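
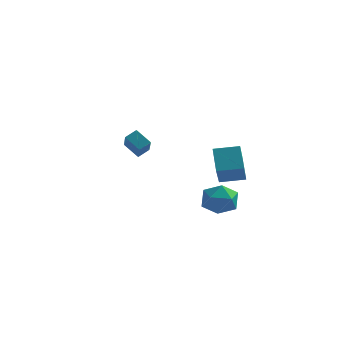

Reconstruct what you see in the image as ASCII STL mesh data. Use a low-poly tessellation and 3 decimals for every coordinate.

solid 
facet normal -0.918 -0.373 -0.138
outer loop
vertex 1.762 0.544 1.921
vertex 1.357 2.069 0.491
vertex 2.345 -0.441 0.705
endloop
endfacet
facet normal 0.190 -0.716 0.671
outer loop
vertex 3.703 0.111 0.909
vertex 1.762 0.544 1.921
vertex 2.345 -0.441 0.705
endloop
endfacet
facet normal -0.918 -0.373 -0.138
outer loop
vertex 2.345 -0.441 0.705
vertex 1.357 2.069 0.491
vertex 1.94 1.084 -0.725
endloop
endfacet
facet normal 0.349 -0.590 -0.728
outer loop
vertex 1.94 1.084 -0.725
vertex 3.703 0.111 0.909
vertex 2.345 -0.441 0.705
endloop
endfacet
facet normal -0.349 0.590 0.728
outer loop
vertex 1.762 0.544 1.921
vertex 2.715 2.621 0.695
vertex 1.357 2.069 0.491
endloop
endfacet
facet normal 0.190 -0.716 0.671
outer loop
vertex 3.12 1.096 2.125
vertex 1.762 0.544 1.921
vertex 3.703 0.111 0.909
endloop
endfacet
facet normal -0.349 0.590 0.728
outer loop
vertex 3.12 1.096 2.125
vertex 2.715 2.621 0.695
vertex 1.762 0.544 1.921
endloop
endfacet
facet normal -0.190 0.716 -0.671
outer loop
vertex 1.357 2.069 0.491
vertex 2.715 2.621 0.695
vertex 1.94 1.084 -0.725
endloop
endfacet
facet normal 0.349 -0.590 -0.728
outer loop
vertex 3.298 1.636 -0.521
vertex 3.703 0.111 0.909
vertex 1.94 1.084 -0.725
endloop
endfacet
facet normal -0.190 0.716 -0.671
outer loop
vertex 1.94 1.084 -0.725
vertex 2.715 2.621 0.695
vertex 3.298 1.636 -0.521
endloop
endfacet
facet normal 0.918 0.373 0.138
outer loop
vertex 3.298 1.636 -0.521
vertex 3.12 1.096 2.125
vertex 3.703 0.111 0.909
endloop
endfacet
facet normal 0.918 0.373 0.138
outer loop
vertex 2.715 2.621 0.695
vertex 3.12 1.096 2.125
vertex 3.298 1.636 -0.521
endloop
endfacet
facet normal -0.378 0.919 -0.117
outer loop
vertex 3.521 -1.599 -0.923
vertex 2.491 -2.008 -0.811
vertex 3.054 -1.662 0.086
endloop
endfacet
facet normal 0.269 0.946 0.183
outer loop
vertex 3.521 -1.599 -0.923
vertex 3.054 -1.662 0.086
vertex 4.125 -1.94 -0.05
endloop
endfacet
facet normal 0.731 0.631 -0.260
outer loop
vertex 3.521 -1.599 -0.923
vertex 4.125 -1.94 -0.05
vertex 4.223 -2.458 -1.032
endloop
endfacet
facet normal 0.371 0.409 -0.834
outer loop
vertex 3.521 -1.599 -0.923
vertex 4.223 -2.458 -1.032
vertex 3.213 -2.501 -1.502
endloop
endfacet
facet normal -0.314 0.586 -0.747
outer loop
vertex 3.521 -1.599 -0.923
vertex 3.213 -2.501 -1.502
vertex 2.491 -2.008 -0.811
endloop
endfacet
facet normal 0.247 0.566 0.787
outer loop
vertex 4.125 -1.94 -0.05
vertex 3.054 -1.662 0.086
vertex 3.467 -2.559 0.602
endloop
endfacet
facet normal -0.799 0.522 0.300
outer loop
vertex 3.054 -1.662 0.086
vertex 2.491 -2.008 -0.811
vertex 2.457 -2.602 0.132
endloop
endfacet
facet normal -0.697 -0.015 -0.717
outer loop
vertex 2.491 -2.008 -0.811
vertex 3.213 -2.501 -1.502
vertex 2.555 -3.12 -0.85
endloop
endfacet
facet normal 0.413 -0.304 -0.859
outer loop
vertex 3.213 -2.501 -1.502
vertex 4.223 -2.458 -1.032
vertex 3.626 -3.398 -0.986
endloop
endfacet
facet normal 0.996 0.055 0.070
outer loop
vertex 4.223 -2.458 -1.032
vertex 4.125 -1.94 -0.05
vertex 4.189 -3.052 -0.089
endloop
endfacet
facet normal -0.371 -0.409 0.834
outer loop
vertex 3.159 -3.461 0.023
vertex 3.467 -2.559 0.602
vertex 2.457 -2.602 0.132
endloop
endfacet
facet normal -0.731 -0.631 0.260
outer loop
vertex 3.159 -3.461 0.023
vertex 2.457 -2.602 0.132
vertex 2.555 -3.12 -0.85
endloop
endfacet
facet normal -0.269 -0.946 -0.183
outer loop
vertex 3.159 -3.461 0.023
vertex 2.555 -3.12 -0.85
vertex 3.626 -3.398 -0.986
endloop
endfacet
facet normal 0.378 -0.919 0.117
outer loop
vertex 3.159 -3.461 0.023
vertex 3.626 -3.398 -0.986
vertex 4.189 -3.052 -0.089
endloop
endfacet
facet normal 0.314 -0.586 0.747
outer loop
vertex 3.159 -3.461 0.023
vertex 4.189 -3.052 -0.089
vertex 3.467 -2.559 0.602
endloop
endfacet
facet normal -0.413 0.304 0.859
outer loop
vertex 2.457 -2.602 0.132
vertex 3.467 -2.559 0.602
vertex 3.054 -1.662 0.086
endloop
endfacet
facet normal -0.996 -0.055 -0.070
outer loop
vertex 2.555 -3.12 -0.85
vertex 2.457 -2.602 0.132
vertex 2.491 -2.008 -0.811
endloop
endfacet
facet normal -0.247 -0.566 -0.787
outer loop
vertex 3.626 -3.398 -0.986
vertex 2.555 -3.12 -0.85
vertex 3.213 -2.501 -1.502
endloop
endfacet
facet normal 0.799 -0.522 -0.300
outer loop
vertex 4.189 -3.052 -0.089
vertex 3.626 -3.398 -0.986
vertex 4.223 -2.458 -1.032
endloop
endfacet
facet normal 0.697 0.015 0.717
outer loop
vertex 3.467 -2.559 0.602
vertex 4.189 -3.052 -0.089
vertex 4.125 -1.94 -0.05
endloop
endfacet
facet normal -0.539 -0.667 -0.515
outer loop
vertex -3.222 2.2 0.613
vertex -4.154 2.358 1.384
vertex -3.938 3.682 -0.557
endloop
endfacet
facet normal 0.765 -0.129 -0.631
outer loop
vertex -3.486 4.242 -0.124
vertex -3.222 2.2 0.613
vertex -3.938 3.682 -0.557
endloop
endfacet
facet normal -0.538 -0.667 -0.515
outer loop
vertex -3.938 3.682 -0.557
vertex -4.154 2.358 1.384
vertex -4.871 3.84 0.214
endloop
endfacet
facet normal -0.354 0.734 -0.579
outer loop
vertex -4.871 3.84 0.214
vertex -3.486 4.242 -0.124
vertex -3.938 3.682 -0.557
endloop
endfacet
facet normal 0.355 -0.734 0.579
outer loop
vertex -3.222 2.2 0.613
vertex -3.702 2.918 1.817
vertex -4.154 2.358 1.384
endloop
endfacet
facet normal 0.764 -0.129 -0.632
outer loop
vertex -2.769 2.76 1.046
vertex -3.222 2.2 0.613
vertex -3.486 4.242 -0.124
endloop
endfacet
facet normal 0.354 -0.734 0.579
outer loop
vertex -2.769 2.76 1.046
vertex -3.702 2.918 1.817
vertex -3.222 2.2 0.613
endloop
endfacet
facet normal -0.765 0.129 0.632
outer loop
vertex -4.154 2.358 1.384
vertex -3.702 2.918 1.817
vertex -4.871 3.84 0.214
endloop
endfacet
facet normal -0.354 0.734 -0.579
outer loop
vertex -4.418 4.4 0.647
vertex -3.486 4.242 -0.124
vertex -4.871 3.84 0.214
endloop
endfacet
facet normal -0.764 0.130 0.632
outer loop
vertex -4.871 3.84 0.214
vertex -3.702 2.918 1.817
vertex -4.418 4.4 0.647
endloop
endfacet
facet normal 0.539 0.667 0.515
outer loop
vertex -4.418 4.4 0.647
vertex -2.769 2.76 1.046
vertex -3.486 4.242 -0.124
endloop
endfacet
facet normal 0.539 0.667 0.515
outer loop
vertex -3.702 2.918 1.817
vertex -2.769 2.76 1.046
vertex -4.418 4.4 0.647
endloop
endfacet

endsolid


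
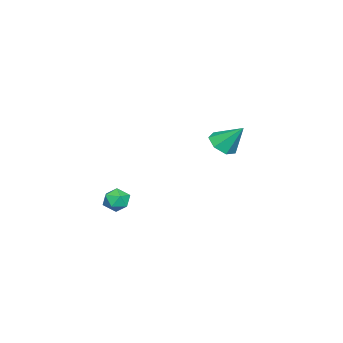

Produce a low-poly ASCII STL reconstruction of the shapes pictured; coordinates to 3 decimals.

solid 
facet normal -0.041 -0.660 -0.750
outer loop
vertex -1.514 -1.775 -1.661
vertex -1.879 -1.265 -2.09
vertex -1.131 -1.383 -2.027
endloop
endfacet
facet normal 0.751 -0.130 0.647
outer loop
vertex -1.514 -1.775 -1.661
vertex -1.131 -1.383 -2.027
vertex -1.821 -0.315 -1.01
endloop
endfacet
facet normal -0.041 -0.661 -0.750
outer loop
vertex -1.131 -1.383 -2.027
vertex -1.879 -1.265 -2.09
vertex -1.312 -0.902 -2.441
endloop
endfacet
facet normal 0.885 0.446 0.132
outer loop
vertex -1.131 -1.383 -2.027
vertex -1.312 -0.902 -2.441
vertex -1.821 -0.315 -1.01
endloop
endfacet
facet normal -0.041 -0.661 -0.750
outer loop
vertex -1.312 -0.902 -2.441
vertex -1.879 -1.265 -2.09
vertex -1.92 -0.695 -2.59
endloop
endfacet
facet normal 0.365 0.900 -0.239
outer loop
vertex -1.312 -0.902 -2.441
vertex -1.92 -0.695 -2.59
vertex -1.821 -0.315 -1.01
endloop
endfacet
facet normal -0.041 -0.661 -0.750
outer loop
vertex -1.92 -0.695 -2.59
vertex -1.879 -1.265 -2.09
vertex -2.497 -0.917 -2.363
endloop
endfacet
facet normal -0.416 0.890 -0.188
outer loop
vertex -1.92 -0.695 -2.59
vertex -2.497 -0.917 -2.363
vertex -1.821 -0.315 -1.01
endloop
endfacet
facet normal -0.040 -0.660 -0.750
outer loop
vertex -2.497 -0.917 -2.363
vertex -1.879 -1.265 -2.09
vertex -2.61 -1.402 -1.93
endloop
endfacet
facet normal -0.872 0.424 0.247
outer loop
vertex -2.497 -0.917 -2.363
vertex -2.61 -1.402 -1.93
vertex -1.821 -0.315 -1.01
endloop
endfacet
facet normal -0.040 -0.661 -0.750
outer loop
vertex -2.61 -1.402 -1.93
vertex -1.879 -1.265 -2.09
vertex -2.172 -1.784 -1.617
endloop
endfacet
facet normal -0.657 -0.148 0.739
outer loop
vertex -2.61 -1.402 -1.93
vertex -2.172 -1.784 -1.617
vertex -1.821 -0.315 -1.01
endloop
endfacet
facet normal -0.041 -0.660 -0.750
outer loop
vertex -2.172 -1.784 -1.617
vertex -1.879 -1.265 -2.09
vertex -1.514 -1.775 -1.661
endloop
endfacet
facet normal 0.067 -0.395 0.916
outer loop
vertex -2.172 -1.784 -1.617
vertex -1.514 -1.775 -1.661
vertex -1.821 -0.315 -1.01
endloop
endfacet
facet normal 0.364 -0.041 0.930
outer loop
vertex 4.062 -3.487 -3.065
vertex 3.562 -3.846 -2.885
vertex 4.095 -4.126 -3.106
endloop
endfacet
facet normal 0.891 0.017 0.454
outer loop
vertex 4.062 -3.487 -3.065
vertex 4.095 -4.126 -3.106
vertex 4.329 -3.763 -3.579
endloop
endfacet
facet normal 0.786 0.614 0.079
outer loop
vertex 4.062 -3.487 -3.065
vertex 4.329 -3.763 -3.579
vertex 3.941 -3.257 -3.652
endloop
endfacet
facet normal 0.193 0.926 0.323
outer loop
vertex 4.062 -3.487 -3.065
vertex 3.941 -3.257 -3.652
vertex 3.467 -3.308 -3.223
endloop
endfacet
facet normal -0.069 0.522 0.850
outer loop
vertex 4.062 -3.487 -3.065
vertex 3.467 -3.308 -3.223
vertex 3.562 -3.846 -2.885
endloop
endfacet
facet normal 0.844 -0.537 0.005
outer loop
vertex 4.329 -3.763 -3.579
vertex 4.095 -4.126 -3.106
vertex 3.993 -4.292 -3.717
endloop
endfacet
facet normal -0.008 -0.629 0.777
outer loop
vertex 4.095 -4.126 -3.106
vertex 3.562 -3.846 -2.885
vertex 3.519 -4.343 -3.288
endloop
endfacet
facet normal -0.709 0.281 0.647
outer loop
vertex 3.562 -3.846 -2.885
vertex 3.467 -3.308 -3.223
vertex 3.131 -3.837 -3.361
endloop
endfacet
facet normal -0.287 0.935 -0.206
outer loop
vertex 3.467 -3.308 -3.223
vertex 3.941 -3.257 -3.652
vertex 3.365 -3.474 -3.834
endloop
endfacet
facet normal 0.673 0.430 -0.602
outer loop
vertex 3.941 -3.257 -3.652
vertex 4.329 -3.763 -3.579
vertex 3.898 -3.754 -4.055
endloop
endfacet
facet normal -0.193 -0.926 -0.323
outer loop
vertex 3.398 -4.113 -3.875
vertex 3.993 -4.292 -3.717
vertex 3.519 -4.343 -3.288
endloop
endfacet
facet normal -0.786 -0.614 -0.079
outer loop
vertex 3.398 -4.113 -3.875
vertex 3.519 -4.343 -3.288
vertex 3.131 -3.837 -3.361
endloop
endfacet
facet normal -0.891 -0.017 -0.454
outer loop
vertex 3.398 -4.113 -3.875
vertex 3.131 -3.837 -3.361
vertex 3.365 -3.474 -3.834
endloop
endfacet
facet normal -0.364 0.041 -0.930
outer loop
vertex 3.398 -4.113 -3.875
vertex 3.365 -3.474 -3.834
vertex 3.898 -3.754 -4.055
endloop
endfacet
facet normal 0.069 -0.522 -0.850
outer loop
vertex 3.398 -4.113 -3.875
vertex 3.898 -3.754 -4.055
vertex 3.993 -4.292 -3.717
endloop
endfacet
facet normal 0.287 -0.935 0.206
outer loop
vertex 3.519 -4.343 -3.288
vertex 3.993 -4.292 -3.717
vertex 4.095 -4.126 -3.106
endloop
endfacet
facet normal -0.673 -0.430 0.602
outer loop
vertex 3.131 -3.837 -3.361
vertex 3.519 -4.343 -3.288
vertex 3.562 -3.846 -2.885
endloop
endfacet
facet normal -0.844 0.537 -0.005
outer loop
vertex 3.365 -3.474 -3.834
vertex 3.131 -3.837 -3.361
vertex 3.467 -3.308 -3.223
endloop
endfacet
facet normal 0.008 0.629 -0.777
outer loop
vertex 3.898 -3.754 -4.055
vertex 3.365 -3.474 -3.834
vertex 3.941 -3.257 -3.652
endloop
endfacet
facet normal 0.709 -0.281 -0.647
outer loop
vertex 3.993 -4.292 -3.717
vertex 3.898 -3.754 -4.055
vertex 4.329 -3.763 -3.579
endloop
endfacet

endsolid


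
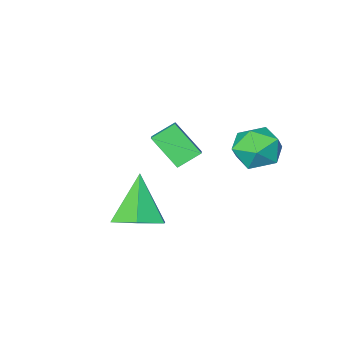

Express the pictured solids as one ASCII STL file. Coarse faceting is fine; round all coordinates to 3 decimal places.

solid 
facet normal -0.072 0.953 0.294
outer loop
vertex -1.647 3.931 0.646
vertex -1.888 3.625 1.578
vertex -0.921 3.775 1.33
endloop
endfacet
facet normal 0.407 0.884 -0.230
outer loop
vertex -1.647 3.931 0.646
vertex -0.921 3.775 1.33
vertex -0.792 3.468 0.377
endloop
endfacet
facet normal 0.075 0.601 -0.796
outer loop
vertex -1.647 3.931 0.646
vertex -0.792 3.468 0.377
vertex -1.679 3.127 0.036
endloop
endfacet
facet normal -0.609 0.495 -0.620
outer loop
vertex -1.647 3.931 0.646
vertex -1.679 3.127 0.036
vertex -2.356 3.224 0.778
endloop
endfacet
facet normal -0.700 0.712 0.053
outer loop
vertex -1.647 3.931 0.646
vertex -2.356 3.224 0.778
vertex -1.888 3.625 1.578
endloop
endfacet
facet normal 0.906 0.423 -0.014
outer loop
vertex -0.792 3.468 0.377
vertex -0.921 3.775 1.33
vertex -0.504 2.876 1.142
endloop
endfacet
facet normal 0.131 0.534 0.835
outer loop
vertex -0.921 3.775 1.33
vertex -1.888 3.625 1.578
vertex -1.181 2.973 1.884
endloop
endfacet
facet normal -0.884 0.145 0.445
outer loop
vertex -1.888 3.625 1.578
vertex -2.356 3.224 0.778
vertex -2.068 2.632 1.543
endloop
endfacet
facet normal -0.736 -0.207 -0.645
outer loop
vertex -2.356 3.224 0.778
vertex -1.679 3.127 0.036
vertex -1.939 2.325 0.59
endloop
endfacet
facet normal 0.370 -0.034 -0.928
outer loop
vertex -1.679 3.127 0.036
vertex -0.792 3.468 0.377
vertex -0.972 2.475 0.342
endloop
endfacet
facet normal 0.609 -0.495 0.620
outer loop
vertex -1.213 2.169 1.274
vertex -0.504 2.876 1.142
vertex -1.181 2.973 1.884
endloop
endfacet
facet normal -0.075 -0.601 0.796
outer loop
vertex -1.213 2.169 1.274
vertex -1.181 2.973 1.884
vertex -2.068 2.632 1.543
endloop
endfacet
facet normal -0.407 -0.884 0.230
outer loop
vertex -1.213 2.169 1.274
vertex -2.068 2.632 1.543
vertex -1.939 2.325 0.59
endloop
endfacet
facet normal 0.072 -0.953 -0.294
outer loop
vertex -1.213 2.169 1.274
vertex -1.939 2.325 0.59
vertex -0.972 2.475 0.342
endloop
endfacet
facet normal 0.700 -0.712 -0.053
outer loop
vertex -1.213 2.169 1.274
vertex -0.972 2.475 0.342
vertex -0.504 2.876 1.142
endloop
endfacet
facet normal 0.736 0.207 0.645
outer loop
vertex -1.181 2.973 1.884
vertex -0.504 2.876 1.142
vertex -0.921 3.775 1.33
endloop
endfacet
facet normal -0.370 0.034 0.928
outer loop
vertex -2.068 2.632 1.543
vertex -1.181 2.973 1.884
vertex -1.888 3.625 1.578
endloop
endfacet
facet normal -0.906 -0.423 0.014
outer loop
vertex -1.939 2.325 0.59
vertex -2.068 2.632 1.543
vertex -2.356 3.224 0.778
endloop
endfacet
facet normal -0.131 -0.534 -0.835
outer loop
vertex -0.972 2.475 0.342
vertex -1.939 2.325 0.59
vertex -1.679 3.127 0.036
endloop
endfacet
facet normal 0.884 -0.145 -0.445
outer loop
vertex -0.504 2.876 1.142
vertex -0.972 2.475 0.342
vertex -0.792 3.468 0.377
endloop
endfacet
facet normal -0.833 0.188 0.520
outer loop
vertex -1.099 -1.686 -0.404
vertex -0.715 -1.097 -0.001
vertex -1.557 -0.623 -1.523
endloop
endfacet
facet normal -0.473 -0.727 -0.497
outer loop
vertex -0.665 -0.823 -2.079
vertex -1.099 -1.686 -0.404
vertex -1.557 -0.623 -1.523
endloop
endfacet
facet normal -0.834 0.187 0.519
outer loop
vertex -1.557 -0.623 -1.523
vertex -0.715 -1.097 -0.001
vertex -1.174 -0.034 -1.12
endloop
endfacet
facet normal -0.285 0.661 -0.695
outer loop
vertex -1.174 -0.034 -1.12
vertex -0.665 -0.823 -2.079
vertex -1.557 -0.623 -1.523
endloop
endfacet
facet normal 0.285 -0.661 0.694
outer loop
vertex -1.099 -1.686 -0.404
vertex 0.177 -1.297 -0.557
vertex -0.715 -1.097 -0.001
endloop
endfacet
facet normal -0.473 -0.728 -0.497
outer loop
vertex -0.206 -1.886 -0.96
vertex -1.099 -1.686 -0.404
vertex -0.665 -0.823 -2.079
endloop
endfacet
facet normal 0.285 -0.660 0.695
outer loop
vertex -0.206 -1.886 -0.96
vertex 0.177 -1.297 -0.557
vertex -1.099 -1.686 -0.404
endloop
endfacet
facet normal 0.473 0.727 0.497
outer loop
vertex -0.715 -1.097 -0.001
vertex 0.177 -1.297 -0.557
vertex -1.174 -0.034 -1.12
endloop
endfacet
facet normal -0.284 0.661 -0.695
outer loop
vertex -0.281 -0.234 -1.676
vertex -0.665 -0.823 -2.079
vertex -1.174 -0.034 -1.12
endloop
endfacet
facet normal 0.473 0.727 0.498
outer loop
vertex -1.174 -0.034 -1.12
vertex 0.177 -1.297 -0.557
vertex -0.281 -0.234 -1.676
endloop
endfacet
facet normal 0.833 -0.188 -0.520
outer loop
vertex -0.281 -0.234 -1.676
vertex -0.206 -1.886 -0.96
vertex -0.665 -0.823 -2.079
endloop
endfacet
facet normal 0.834 -0.187 -0.519
outer loop
vertex 0.177 -1.297 -0.557
vertex -0.206 -1.886 -0.96
vertex -0.281 -0.234 -1.676
endloop
endfacet
facet normal 0.339 0.493 -0.802
outer loop
vertex 3.476 1.47 -1.971
vertex 2.479 1.627 -2.296
vertex 2.948 2.336 -1.662
endloop
endfacet
facet normal 0.591 0.074 0.803
outer loop
vertex 3.476 1.47 -1.971
vertex 2.948 2.336 -1.662
vertex 1.781 0.613 -0.644
endloop
endfacet
facet normal 0.338 0.493 -0.802
outer loop
vertex 2.948 2.336 -1.662
vertex 2.479 1.627 -2.296
vertex 1.952 2.493 -1.986
endloop
endfacet
facet normal -0.167 0.583 0.795
outer loop
vertex 2.948 2.336 -1.662
vertex 1.952 2.493 -1.986
vertex 1.781 0.613 -0.644
endloop
endfacet
facet normal 0.339 0.493 -0.801
outer loop
vertex 1.952 2.493 -1.986
vertex 2.479 1.627 -2.296
vertex 1.482 1.785 -2.62
endloop
endfacet
facet normal -0.896 0.309 0.319
outer loop
vertex 1.952 2.493 -1.986
vertex 1.482 1.785 -2.62
vertex 1.781 0.613 -0.644
endloop
endfacet
facet normal 0.339 0.493 -0.802
outer loop
vertex 1.482 1.785 -2.62
vertex 2.479 1.627 -2.296
vertex 2.01 0.919 -2.929
endloop
endfacet
facet normal -0.867 -0.475 -0.150
outer loop
vertex 1.482 1.785 -2.62
vertex 2.01 0.919 -2.929
vertex 1.781 0.613 -0.644
endloop
endfacet
facet normal 0.338 0.493 -0.802
outer loop
vertex 2.01 0.919 -2.929
vertex 2.479 1.627 -2.296
vertex 3.006 0.762 -2.605
endloop
endfacet
facet normal -0.109 -0.984 -0.143
outer loop
vertex 2.01 0.919 -2.929
vertex 3.006 0.762 -2.605
vertex 1.781 0.613 -0.644
endloop
endfacet
facet normal 0.339 0.493 -0.801
outer loop
vertex 3.006 0.762 -2.605
vertex 2.479 1.627 -2.296
vertex 3.476 1.47 -1.971
endloop
endfacet
facet normal 0.620 -0.710 0.333
outer loop
vertex 3.006 0.762 -2.605
vertex 3.476 1.47 -1.971
vertex 1.781 0.613 -0.644
endloop
endfacet

endsolid


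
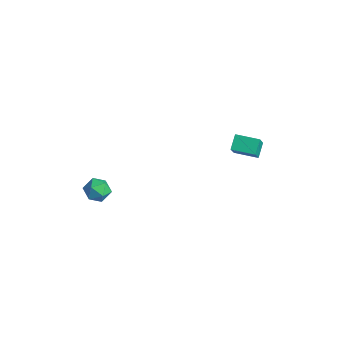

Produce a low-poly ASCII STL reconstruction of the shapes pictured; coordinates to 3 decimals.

solid 
facet normal -0.607 0.717 -0.343
outer loop
vertex -2.221 -2.566 -3.995
vertex -2.76 -2.84 -3.613
vertex -2.334 -2.342 -3.326
endloop
endfacet
facet normal 0.066 0.949 -0.307
outer loop
vertex -2.221 -2.566 -3.995
vertex -2.334 -2.342 -3.326
vertex -1.668 -2.462 -3.555
endloop
endfacet
facet normal 0.468 0.523 -0.712
outer loop
vertex -2.221 -2.566 -3.995
vertex -1.668 -2.462 -3.555
vertex -1.681 -3.034 -3.984
endloop
endfacet
facet normal 0.044 0.027 -0.999
outer loop
vertex -2.221 -2.566 -3.995
vertex -1.681 -3.034 -3.984
vertex -2.356 -3.268 -4.02
endloop
endfacet
facet normal -0.621 0.147 -0.770
outer loop
vertex -2.221 -2.566 -3.995
vertex -2.356 -3.268 -4.02
vertex -2.76 -2.84 -3.613
endloop
endfacet
facet normal 0.286 0.884 0.369
outer loop
vertex -1.668 -2.462 -3.555
vertex -2.334 -2.342 -3.326
vertex -1.864 -2.672 -2.9
endloop
endfacet
facet normal -0.803 0.508 0.312
outer loop
vertex -2.334 -2.342 -3.326
vertex -2.76 -2.84 -3.613
vertex -2.539 -2.906 -2.936
endloop
endfacet
facet normal -0.825 -0.417 -0.381
outer loop
vertex -2.76 -2.84 -3.613
vertex -2.356 -3.268 -4.02
vertex -2.552 -3.478 -3.365
endloop
endfacet
facet normal 0.252 -0.611 -0.751
outer loop
vertex -2.356 -3.268 -4.02
vertex -1.681 -3.034 -3.984
vertex -1.886 -3.598 -3.594
endloop
endfacet
facet normal 0.938 0.194 -0.287
outer loop
vertex -1.681 -3.034 -3.984
vertex -1.668 -2.462 -3.555
vertex -1.46 -3.1 -3.307
endloop
endfacet
facet normal -0.044 -0.027 0.999
outer loop
vertex -1.999 -3.374 -2.925
vertex -1.864 -2.672 -2.9
vertex -2.539 -2.906 -2.936
endloop
endfacet
facet normal -0.468 -0.523 0.712
outer loop
vertex -1.999 -3.374 -2.925
vertex -2.539 -2.906 -2.936
vertex -2.552 -3.478 -3.365
endloop
endfacet
facet normal -0.066 -0.949 0.307
outer loop
vertex -1.999 -3.374 -2.925
vertex -2.552 -3.478 -3.365
vertex -1.886 -3.598 -3.594
endloop
endfacet
facet normal 0.607 -0.717 0.343
outer loop
vertex -1.999 -3.374 -2.925
vertex -1.886 -3.598 -3.594
vertex -1.46 -3.1 -3.307
endloop
endfacet
facet normal 0.621 -0.147 0.770
outer loop
vertex -1.999 -3.374 -2.925
vertex -1.46 -3.1 -3.307
vertex -1.864 -2.672 -2.9
endloop
endfacet
facet normal -0.252 0.611 0.751
outer loop
vertex -2.539 -2.906 -2.936
vertex -1.864 -2.672 -2.9
vertex -2.334 -2.342 -3.326
endloop
endfacet
facet normal -0.938 -0.194 0.287
outer loop
vertex -2.552 -3.478 -3.365
vertex -2.539 -2.906 -2.936
vertex -2.76 -2.84 -3.613
endloop
endfacet
facet normal -0.286 -0.884 -0.369
outer loop
vertex -1.886 -3.598 -3.594
vertex -2.552 -3.478 -3.365
vertex -2.356 -3.268 -4.02
endloop
endfacet
facet normal 0.803 -0.508 -0.312
outer loop
vertex -1.46 -3.1 -3.307
vertex -1.886 -3.598 -3.594
vertex -1.681 -3.034 -3.984
endloop
endfacet
facet normal 0.825 0.417 0.381
outer loop
vertex -1.864 -2.672 -2.9
vertex -1.46 -3.1 -3.307
vertex -1.668 -2.462 -3.555
endloop
endfacet
facet normal -0.375 0.470 -0.799
outer loop
vertex 0.234 3.431 -1.437
vertex 1.191 4.12 -1.48
vertex 0.616 2.869 -1.947
endloop
endfacet
facet normal -0.811 -0.584 0.036
outer loop
vertex 1.069 2.3 -0.98
vertex 0.234 3.431 -1.437
vertex 0.616 2.869 -1.947
endloop
endfacet
facet normal -0.375 0.470 -0.799
outer loop
vertex 0.616 2.869 -1.947
vertex 1.191 4.12 -1.48
vertex 1.573 3.558 -1.99
endloop
endfacet
facet normal 0.450 -0.662 -0.600
outer loop
vertex 1.573 3.558 -1.99
vertex 1.069 2.3 -0.98
vertex 0.616 2.869 -1.947
endloop
endfacet
facet normal -0.450 0.662 0.600
outer loop
vertex 0.234 3.431 -1.437
vertex 1.644 3.551 -0.513
vertex 1.191 4.12 -1.48
endloop
endfacet
facet normal -0.811 -0.584 0.036
outer loop
vertex 0.687 2.862 -0.47
vertex 0.234 3.431 -1.437
vertex 1.069 2.3 -0.98
endloop
endfacet
facet normal -0.450 0.662 0.600
outer loop
vertex 0.687 2.862 -0.47
vertex 1.644 3.551 -0.513
vertex 0.234 3.431 -1.437
endloop
endfacet
facet normal 0.811 0.584 -0.036
outer loop
vertex 1.191 4.12 -1.48
vertex 1.644 3.551 -0.513
vertex 1.573 3.558 -1.99
endloop
endfacet
facet normal 0.450 -0.662 -0.600
outer loop
vertex 2.026 2.989 -1.023
vertex 1.069 2.3 -0.98
vertex 1.573 3.558 -1.99
endloop
endfacet
facet normal 0.811 0.584 -0.036
outer loop
vertex 1.573 3.558 -1.99
vertex 1.644 3.551 -0.513
vertex 2.026 2.989 -1.023
endloop
endfacet
facet normal 0.375 -0.470 0.799
outer loop
vertex 2.026 2.989 -1.023
vertex 0.687 2.862 -0.47
vertex 1.069 2.3 -0.98
endloop
endfacet
facet normal 0.375 -0.470 0.799
outer loop
vertex 1.644 3.551 -0.513
vertex 0.687 2.862 -0.47
vertex 2.026 2.989 -1.023
endloop
endfacet

endsolid


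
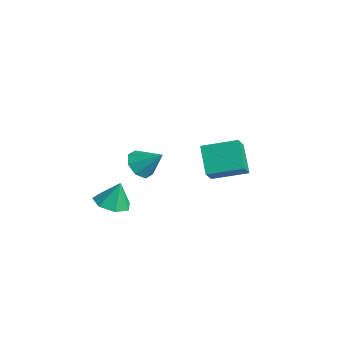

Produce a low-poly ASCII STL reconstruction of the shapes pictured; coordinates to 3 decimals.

solid 
facet normal -0.106 -0.291 -0.951
outer loop
vertex -0.38 -3.17 -1.717
vertex -1.188 -3.702 -1.464
vertex -1.138 -2.749 -1.761
endloop
endfacet
facet normal 0.461 0.855 0.239
outer loop
vertex -0.38 -3.17 -1.717
vertex -1.138 -2.749 -1.761
vertex -1.032 -3.278 -0.076
endloop
endfacet
facet normal -0.107 -0.291 -0.951
outer loop
vertex -1.138 -2.749 -1.761
vertex -1.188 -3.702 -1.464
vertex -1.933 -3.046 -1.581
endloop
endfacet
facet normal -0.272 0.913 0.304
outer loop
vertex -1.138 -2.749 -1.761
vertex -1.933 -3.046 -1.581
vertex -1.032 -3.278 -0.076
endloop
endfacet
facet normal -0.107 -0.291 -0.951
outer loop
vertex -1.933 -3.046 -1.581
vertex -1.188 -3.702 -1.464
vertex -2.167 -3.837 -1.313
endloop
endfacet
facet normal -0.758 0.399 0.515
outer loop
vertex -1.933 -3.046 -1.581
vertex -2.167 -3.837 -1.313
vertex -1.032 -3.278 -0.076
endloop
endfacet
facet normal -0.107 -0.290 -0.951
outer loop
vertex -2.167 -3.837 -1.313
vertex -1.188 -3.702 -1.464
vertex -1.664 -4.527 -1.159
endloop
endfacet
facet normal -0.631 -0.301 0.715
outer loop
vertex -2.167 -3.837 -1.313
vertex -1.664 -4.527 -1.159
vertex -1.032 -3.278 -0.076
endloop
endfacet
facet normal -0.106 -0.290 -0.951
outer loop
vertex -1.664 -4.527 -1.159
vertex -1.188 -3.702 -1.464
vertex -0.802 -4.596 -1.234
endloop
endfacet
facet normal 0.013 -0.659 0.752
outer loop
vertex -1.664 -4.527 -1.159
vertex -0.802 -4.596 -1.234
vertex -1.032 -3.278 -0.076
endloop
endfacet
facet normal -0.107 -0.291 -0.951
outer loop
vertex -0.802 -4.596 -1.234
vertex -1.188 -3.702 -1.464
vertex -0.231 -3.992 -1.483
endloop
endfacet
facet normal 0.690 -0.406 0.599
outer loop
vertex -0.802 -4.596 -1.234
vertex -0.231 -3.992 -1.483
vertex -1.032 -3.278 -0.076
endloop
endfacet
facet normal -0.107 -0.290 -0.951
outer loop
vertex -0.231 -3.992 -1.483
vertex -1.188 -3.702 -1.464
vertex -0.38 -3.17 -1.717
endloop
endfacet
facet normal 0.889 0.267 0.371
outer loop
vertex -0.231 -3.992 -1.483
vertex -0.38 -3.17 -1.717
vertex -1.032 -3.278 -0.076
endloop
endfacet
facet normal -0.514 0.512 -0.688
outer loop
vertex -2.054 2.064 0.104
vertex -1.082 3.705 0.598
vertex -0.763 1.677 -1.149
endloop
endfacet
facet normal -0.493 -0.833 -0.251
outer loop
vertex -0.038 0.955 -0.178
vertex -2.054 2.064 0.104
vertex -0.763 1.677 -1.149
endloop
endfacet
facet normal -0.514 0.512 -0.688
outer loop
vertex -0.763 1.677 -1.149
vertex -1.082 3.705 0.598
vertex 0.209 3.318 -0.654
endloop
endfacet
facet normal 0.702 -0.210 -0.681
outer loop
vertex 0.209 3.318 -0.654
vertex -0.038 0.955 -0.178
vertex -0.763 1.677 -1.149
endloop
endfacet
facet normal -0.702 0.211 0.681
outer loop
vertex -2.054 2.064 0.104
vertex -0.357 2.983 1.569
vertex -1.082 3.705 0.598
endloop
endfacet
facet normal -0.493 -0.833 -0.251
outer loop
vertex -1.329 1.342 1.074
vertex -2.054 2.064 0.104
vertex -0.038 0.955 -0.178
endloop
endfacet
facet normal -0.702 0.210 0.681
outer loop
vertex -1.329 1.342 1.074
vertex -0.357 2.983 1.569
vertex -2.054 2.064 0.104
endloop
endfacet
facet normal 0.493 0.833 0.251
outer loop
vertex -1.082 3.705 0.598
vertex -0.357 2.983 1.569
vertex 0.209 3.318 -0.654
endloop
endfacet
facet normal 0.701 -0.210 -0.681
outer loop
vertex 0.934 2.596 0.316
vertex -0.038 0.955 -0.178
vertex 0.209 3.318 -0.654
endloop
endfacet
facet normal 0.493 0.833 0.251
outer loop
vertex 0.209 3.318 -0.654
vertex -0.357 2.983 1.569
vertex 0.934 2.596 0.316
endloop
endfacet
facet normal 0.514 -0.512 0.688
outer loop
vertex 0.934 2.596 0.316
vertex -1.329 1.342 1.074
vertex -0.038 0.955 -0.178
endloop
endfacet
facet normal 0.514 -0.512 0.688
outer loop
vertex -0.357 2.983 1.569
vertex -1.329 1.342 1.074
vertex 0.934 2.596 0.316
endloop
endfacet
facet normal -0.596 -0.482 -0.642
outer loop
vertex 0.827 -2.843 1.219
vertex 0.143 -2.769 1.799
vertex 0.463 -2.266 1.124
endloop
endfacet
facet normal 0.815 0.456 -0.357
outer loop
vertex 0.827 -2.843 1.219
vertex 0.463 -2.266 1.124
vertex 1.057 -2.031 2.781
endloop
endfacet
facet normal -0.597 -0.482 -0.642
outer loop
vertex 0.463 -2.266 1.124
vertex 0.143 -2.769 1.799
vertex -0.089 -1.983 1.425
endloop
endfacet
facet normal 0.331 0.910 -0.248
outer loop
vertex 0.463 -2.266 1.124
vertex -0.089 -1.983 1.425
vertex 1.057 -2.031 2.781
endloop
endfacet
facet normal -0.598 -0.481 -0.641
outer loop
vertex -0.089 -1.983 1.425
vertex 0.143 -2.769 1.799
vertex -0.504 -2.16 1.945
endloop
endfacet
facet normal -0.179 0.966 0.186
outer loop
vertex -0.089 -1.983 1.425
vertex -0.504 -2.16 1.945
vertex 1.057 -2.031 2.781
endloop
endfacet
facet normal -0.598 -0.481 -0.641
outer loop
vertex -0.504 -2.16 1.945
vertex 0.143 -2.769 1.799
vertex -0.541 -2.694 2.38
endloop
endfacet
facet normal -0.418 0.591 0.690
outer loop
vertex -0.504 -2.16 1.945
vertex -0.541 -2.694 2.38
vertex 1.057 -2.031 2.781
endloop
endfacet
facet normal -0.598 -0.481 -0.641
outer loop
vertex -0.541 -2.694 2.38
vertex 0.143 -2.769 1.799
vertex -0.177 -3.271 2.474
endloop
endfacet
facet normal -0.245 0.004 0.970
outer loop
vertex -0.541 -2.694 2.38
vertex -0.177 -3.271 2.474
vertex 1.057 -2.031 2.781
endloop
endfacet
facet normal -0.597 -0.482 -0.641
outer loop
vertex -0.177 -3.271 2.474
vertex 0.143 -2.769 1.799
vertex 0.375 -3.554 2.173
endloop
endfacet
facet normal 0.238 -0.450 0.860
outer loop
vertex -0.177 -3.271 2.474
vertex 0.375 -3.554 2.173
vertex 1.057 -2.031 2.781
endloop
endfacet
facet normal -0.597 -0.482 -0.641
outer loop
vertex 0.375 -3.554 2.173
vertex 0.143 -2.769 1.799
vertex 0.79 -3.377 1.653
endloop
endfacet
facet normal 0.750 -0.506 0.426
outer loop
vertex 0.375 -3.554 2.173
vertex 0.79 -3.377 1.653
vertex 1.057 -2.031 2.781
endloop
endfacet
facet normal -0.597 -0.481 -0.642
outer loop
vertex 0.79 -3.377 1.653
vertex 0.143 -2.769 1.799
vertex 0.827 -2.843 1.219
endloop
endfacet
facet normal 0.988 -0.131 -0.077
outer loop
vertex 0.79 -3.377 1.653
vertex 0.827 -2.843 1.219
vertex 1.057 -2.031 2.781
endloop
endfacet

endsolid


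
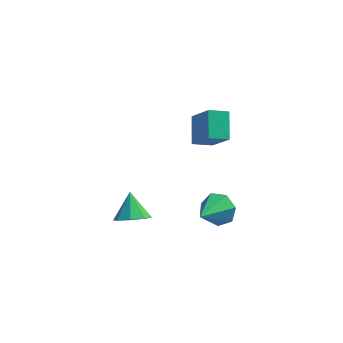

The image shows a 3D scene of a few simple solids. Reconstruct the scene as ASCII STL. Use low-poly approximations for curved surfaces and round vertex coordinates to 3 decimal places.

solid 
facet normal -0.429 0.458 -0.778
outer loop
vertex 0.92 1.454 1.575
vertex 1.748 1.717 1.273
vertex 1.016 0.326 0.858
endloop
endfacet
facet normal -0.900 -0.286 0.330
outer loop
vertex 1.752 -0.457 2.187
vertex 0.92 1.454 1.575
vertex 1.016 0.326 0.858
endloop
endfacet
facet normal -0.431 0.459 -0.777
outer loop
vertex 1.016 0.326 0.858
vertex 1.748 1.717 1.273
vertex 1.844 0.59 0.555
endloop
endfacet
facet normal 0.072 -0.841 -0.536
outer loop
vertex 1.844 0.59 0.555
vertex 1.752 -0.457 2.187
vertex 1.016 0.326 0.858
endloop
endfacet
facet normal -0.072 0.841 0.536
outer loop
vertex 0.92 1.454 1.575
vertex 2.484 0.934 2.602
vertex 1.748 1.717 1.273
endloop
endfacet
facet normal -0.900 -0.286 0.329
outer loop
vertex 1.656 0.67 2.905
vertex 0.92 1.454 1.575
vertex 1.752 -0.457 2.187
endloop
endfacet
facet normal -0.072 0.841 0.536
outer loop
vertex 1.656 0.67 2.905
vertex 2.484 0.934 2.602
vertex 0.92 1.454 1.575
endloop
endfacet
facet normal 0.900 0.287 -0.329
outer loop
vertex 1.748 1.717 1.273
vertex 2.484 0.934 2.602
vertex 1.844 0.59 0.555
endloop
endfacet
facet normal 0.072 -0.841 -0.536
outer loop
vertex 2.58 -0.194 1.885
vertex 1.752 -0.457 2.187
vertex 1.844 0.59 0.555
endloop
endfacet
facet normal 0.900 0.286 -0.329
outer loop
vertex 1.844 0.59 0.555
vertex 2.484 0.934 2.602
vertex 2.58 -0.194 1.885
endloop
endfacet
facet normal 0.429 -0.459 0.778
outer loop
vertex 2.58 -0.194 1.885
vertex 1.656 0.67 2.905
vertex 1.752 -0.457 2.187
endloop
endfacet
facet normal 0.431 -0.458 0.778
outer loop
vertex 2.484 0.934 2.602
vertex 1.656 0.67 2.905
vertex 2.58 -0.194 1.885
endloop
endfacet
facet normal 0.392 0.761 -0.518
outer loop
vertex 2.791 -0.541 -3.597
vertex 2.177 -0.047 -3.336
vertex 2.915 -0.187 -2.983
endloop
endfacet
facet normal 0.672 -0.692 0.263
outer loop
vertex 2.791 -0.541 -3.597
vertex 2.915 -0.187 -2.983
vertex 1.503 -1.353 -2.444
endloop
endfacet
facet normal 0.392 0.760 -0.519
outer loop
vertex 2.915 -0.187 -2.983
vertex 2.177 -0.047 -3.336
vertex 2.484 0.274 -2.634
endloop
endfacet
facet normal 0.485 -0.193 0.853
outer loop
vertex 2.915 -0.187 -2.983
vertex 2.484 0.274 -2.634
vertex 1.503 -1.353 -2.444
endloop
endfacet
facet normal 0.392 0.760 -0.519
outer loop
vertex 2.484 0.274 -2.634
vertex 2.177 -0.047 -3.336
vertex 1.822 0.493 -2.814
endloop
endfacet
facet normal -0.186 0.224 0.957
outer loop
vertex 2.484 0.274 -2.634
vertex 1.822 0.493 -2.814
vertex 1.503 -1.353 -2.444
endloop
endfacet
facet normal 0.393 0.759 -0.518
outer loop
vertex 1.822 0.493 -2.814
vertex 2.177 -0.047 -3.336
vertex 1.428 0.306 -3.387
endloop
endfacet
facet normal -0.834 0.243 0.494
outer loop
vertex 1.822 0.493 -2.814
vertex 1.428 0.306 -3.387
vertex 1.503 -1.353 -2.444
endloop
endfacet
facet normal 0.393 0.759 -0.519
outer loop
vertex 1.428 0.306 -3.387
vertex 2.177 -0.047 -3.336
vertex 1.598 -0.147 -3.921
endloop
endfacet
facet normal -0.972 -0.148 -0.184
outer loop
vertex 1.428 0.306 -3.387
vertex 1.598 -0.147 -3.921
vertex 1.503 -1.353 -2.444
endloop
endfacet
facet normal 0.392 0.760 -0.518
outer loop
vertex 1.598 -0.147 -3.921
vertex 2.177 -0.047 -3.336
vertex 2.204 -0.524 -4.015
endloop
endfacet
facet normal -0.496 -0.656 -0.568
outer loop
vertex 1.598 -0.147 -3.921
vertex 2.204 -0.524 -4.015
vertex 1.503 -1.353 -2.444
endloop
endfacet
facet normal 0.391 0.760 -0.519
outer loop
vertex 2.204 -0.524 -4.015
vertex 2.177 -0.047 -3.336
vertex 2.791 -0.541 -3.597
endloop
endfacet
facet normal 0.237 -0.899 -0.369
outer loop
vertex 2.204 -0.524 -4.015
vertex 2.791 -0.541 -3.597
vertex 1.503 -1.353 -2.444
endloop
endfacet
facet normal 0.150 -0.712 -0.686
outer loop
vertex -0.78 -1.359 -2.796
vertex -1.333 -1.013 -3.276
vertex -0.532 -0.939 -3.178
endloop
endfacet
facet normal 0.709 0.197 0.677
outer loop
vertex -0.78 -1.359 -2.796
vertex -0.532 -0.939 -3.178
vertex -1.527 -0.087 -2.384
endloop
endfacet
facet normal 0.150 -0.712 -0.686
outer loop
vertex -0.532 -0.939 -3.178
vertex -1.333 -1.013 -3.276
vertex -0.753 -0.561 -3.618
endloop
endfacet
facet normal 0.725 0.659 0.202
outer loop
vertex -0.532 -0.939 -3.178
vertex -0.753 -0.561 -3.618
vertex -1.527 -0.087 -2.384
endloop
endfacet
facet normal 0.149 -0.711 -0.687
outer loop
vertex -0.753 -0.561 -3.618
vertex -1.333 -1.013 -3.276
vertex -1.314 -0.448 -3.857
endloop
endfacet
facet normal 0.272 0.943 -0.192
outer loop
vertex -0.753 -0.561 -3.618
vertex -1.314 -0.448 -3.857
vertex -1.527 -0.087 -2.384
endloop
endfacet
facet normal 0.150 -0.711 -0.687
outer loop
vertex -1.314 -0.448 -3.857
vertex -1.333 -1.013 -3.276
vertex -1.886 -0.666 -3.756
endloop
endfacet
facet normal -0.384 0.882 -0.272
outer loop
vertex -1.314 -0.448 -3.857
vertex -1.886 -0.666 -3.756
vertex -1.527 -0.087 -2.384
endloop
endfacet
facet normal 0.150 -0.711 -0.687
outer loop
vertex -1.886 -0.666 -3.756
vertex -1.333 -1.013 -3.276
vertex -2.133 -1.087 -3.374
endloop
endfacet
facet normal -0.859 0.512 0.009
outer loop
vertex -1.886 -0.666 -3.756
vertex -2.133 -1.087 -3.374
vertex -1.527 -0.087 -2.384
endloop
endfacet
facet normal 0.150 -0.712 -0.686
outer loop
vertex -2.133 -1.087 -3.374
vertex -1.333 -1.013 -3.276
vertex -1.912 -1.464 -2.935
endloop
endfacet
facet normal -0.874 0.051 0.484
outer loop
vertex -2.133 -1.087 -3.374
vertex -1.912 -1.464 -2.935
vertex -1.527 -0.087 -2.384
endloop
endfacet
facet normal 0.150 -0.712 -0.686
outer loop
vertex -1.912 -1.464 -2.935
vertex -1.333 -1.013 -3.276
vertex -1.352 -1.577 -2.695
endloop
endfacet
facet normal -0.422 -0.232 0.876
outer loop
vertex -1.912 -1.464 -2.935
vertex -1.352 -1.577 -2.695
vertex -1.527 -0.087 -2.384
endloop
endfacet
facet normal 0.150 -0.712 -0.686
outer loop
vertex -1.352 -1.577 -2.695
vertex -1.333 -1.013 -3.276
vertex -0.78 -1.359 -2.796
endloop
endfacet
facet normal 0.235 -0.172 0.957
outer loop
vertex -1.352 -1.577 -2.695
vertex -0.78 -1.359 -2.796
vertex -1.527 -0.087 -2.384
endloop
endfacet

endsolid


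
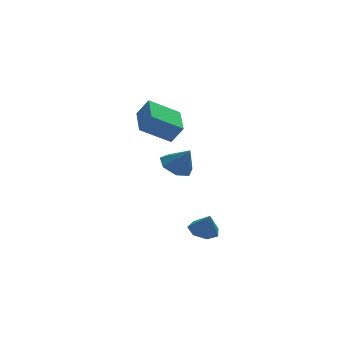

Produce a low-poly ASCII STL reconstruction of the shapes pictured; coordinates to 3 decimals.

solid 
facet normal -0.848 0.108 0.519
outer loop
vertex 0.545 2.116 3.408
vertex 0.976 4.003 3.718
vertex -0.015 2.404 2.434
endloop
endfacet
facet normal -0.220 -0.963 -0.158
outer loop
vertex 1.604 2.197 1.442
vertex 0.545 2.116 3.408
vertex -0.015 2.404 2.434
endloop
endfacet
facet normal -0.848 0.108 0.519
outer loop
vertex -0.015 2.404 2.434
vertex 0.976 4.003 3.718
vertex 0.416 4.291 2.744
endloop
endfacet
facet normal -0.483 0.248 -0.840
outer loop
vertex 0.416 4.291 2.744
vertex 1.604 2.197 1.442
vertex -0.015 2.404 2.434
endloop
endfacet
facet normal 0.483 -0.248 0.840
outer loop
vertex 0.545 2.116 3.408
vertex 2.595 3.796 2.726
vertex 0.976 4.003 3.718
endloop
endfacet
facet normal -0.220 -0.963 -0.158
outer loop
vertex 2.164 1.909 2.416
vertex 0.545 2.116 3.408
vertex 1.604 2.197 1.442
endloop
endfacet
facet normal 0.483 -0.248 0.840
outer loop
vertex 2.164 1.909 2.416
vertex 2.595 3.796 2.726
vertex 0.545 2.116 3.408
endloop
endfacet
facet normal 0.220 0.963 0.158
outer loop
vertex 0.976 4.003 3.718
vertex 2.595 3.796 2.726
vertex 0.416 4.291 2.744
endloop
endfacet
facet normal -0.483 0.248 -0.840
outer loop
vertex 2.035 4.084 1.752
vertex 1.604 2.197 1.442
vertex 0.416 4.291 2.744
endloop
endfacet
facet normal 0.220 0.963 0.158
outer loop
vertex 0.416 4.291 2.744
vertex 2.595 3.796 2.726
vertex 2.035 4.084 1.752
endloop
endfacet
facet normal 0.848 -0.108 -0.519
outer loop
vertex 2.035 4.084 1.752
vertex 2.164 1.909 2.416
vertex 1.604 2.197 1.442
endloop
endfacet
facet normal 0.848 -0.108 -0.519
outer loop
vertex 2.595 3.796 2.726
vertex 2.164 1.909 2.416
vertex 2.035 4.084 1.752
endloop
endfacet
facet normal -0.172 0.304 -0.937
outer loop
vertex 2.047 -3.76 -2.394
vertex 1.488 -3.24 -2.123
vertex 2.282 -3.118 -2.229
endloop
endfacet
facet normal 0.879 -0.392 0.272
outer loop
vertex 2.047 -3.76 -2.394
vertex 2.282 -3.118 -2.229
vertex 1.692 -3.6 -1.017
endloop
endfacet
facet normal -0.172 0.304 -0.937
outer loop
vertex 2.282 -3.118 -2.229
vertex 1.488 -3.24 -2.123
vertex 1.919 -2.569 -1.984
endloop
endfacet
facet normal 0.804 0.303 0.512
outer loop
vertex 2.282 -3.118 -2.229
vertex 1.919 -2.569 -1.984
vertex 1.692 -3.6 -1.017
endloop
endfacet
facet normal -0.173 0.305 -0.937
outer loop
vertex 1.919 -2.569 -1.984
vertex 1.488 -3.24 -2.123
vertex 1.232 -2.525 -1.843
endloop
endfacet
facet normal 0.193 0.648 0.737
outer loop
vertex 1.919 -2.569 -1.984
vertex 1.232 -2.525 -1.843
vertex 1.692 -3.6 -1.017
endloop
endfacet
facet normal -0.173 0.305 -0.937
outer loop
vertex 1.232 -2.525 -1.843
vertex 1.488 -3.24 -2.123
vertex 0.738 -3.02 -1.913
endloop
endfacet
facet normal -0.496 0.385 0.778
outer loop
vertex 1.232 -2.525 -1.843
vertex 0.738 -3.02 -1.913
vertex 1.692 -3.6 -1.017
endloop
endfacet
facet normal -0.173 0.305 -0.937
outer loop
vertex 0.738 -3.02 -1.913
vertex 1.488 -3.24 -2.123
vertex 0.809 -3.681 -2.141
endloop
endfacet
facet normal -0.743 -0.288 0.604
outer loop
vertex 0.738 -3.02 -1.913
vertex 0.809 -3.681 -2.141
vertex 1.692 -3.6 -1.017
endloop
endfacet
facet normal -0.172 0.304 -0.937
outer loop
vertex 0.809 -3.681 -2.141
vertex 1.488 -3.24 -2.123
vertex 1.392 -4.01 -2.355
endloop
endfacet
facet normal -0.361 -0.866 0.346
outer loop
vertex 0.809 -3.681 -2.141
vertex 1.392 -4.01 -2.355
vertex 1.692 -3.6 -1.017
endloop
endfacet
facet normal -0.172 0.304 -0.937
outer loop
vertex 1.392 -4.01 -2.355
vertex 1.488 -3.24 -2.123
vertex 2.047 -3.76 -2.394
endloop
endfacet
facet normal 0.360 -0.912 0.199
outer loop
vertex 1.392 -4.01 -2.355
vertex 2.047 -3.76 -2.394
vertex 1.692 -3.6 -1.017
endloop
endfacet
facet normal -0.398 0.361 -0.844
outer loop
vertex 1.18 -1.038 1.749
vertex 0.586 -1.741 1.728
vertex 0.487 -0.918 2.127
endloop
endfacet
facet normal 0.460 0.603 0.652
outer loop
vertex 1.18 -1.038 1.749
vertex 0.487 -0.918 2.127
vertex 1.134 -2.239 2.892
endloop
endfacet
facet normal -0.397 0.361 -0.844
outer loop
vertex 0.487 -0.918 2.127
vertex 0.586 -1.741 1.728
vertex -0.131 -1.417 2.204
endloop
endfacet
facet normal -0.218 0.407 0.887
outer loop
vertex 0.487 -0.918 2.127
vertex -0.131 -1.417 2.204
vertex 1.134 -2.239 2.892
endloop
endfacet
facet normal -0.397 0.361 -0.844
outer loop
vertex -0.131 -1.417 2.204
vertex 0.586 -1.741 1.728
vertex -0.209 -2.16 1.923
endloop
endfacet
facet normal -0.578 -0.235 0.782
outer loop
vertex -0.131 -1.417 2.204
vertex -0.209 -2.16 1.923
vertex 1.134 -2.239 2.892
endloop
endfacet
facet normal -0.397 0.361 -0.844
outer loop
vertex -0.209 -2.16 1.923
vertex 0.586 -1.741 1.728
vertex 0.312 -2.587 1.495
endloop
endfacet
facet normal -0.349 -0.841 0.414
outer loop
vertex -0.209 -2.16 1.923
vertex 0.312 -2.587 1.495
vertex 1.134 -2.239 2.892
endloop
endfacet
facet normal -0.398 0.361 -0.843
outer loop
vertex 0.312 -2.587 1.495
vertex 0.586 -1.741 1.728
vertex 1.039 -2.377 1.242
endloop
endfacet
facet normal 0.297 -0.953 0.063
outer loop
vertex 0.312 -2.587 1.495
vertex 1.039 -2.377 1.242
vertex 1.134 -2.239 2.892
endloop
endfacet
facet normal -0.397 0.362 -0.843
outer loop
vertex 1.039 -2.377 1.242
vertex 0.586 -1.741 1.728
vertex 1.426 -1.688 1.355
endloop
endfacet
facet normal 0.872 -0.489 -0.009
outer loop
vertex 1.039 -2.377 1.242
vertex 1.426 -1.688 1.355
vertex 1.134 -2.239 2.892
endloop
endfacet
facet normal -0.397 0.361 -0.844
outer loop
vertex 1.426 -1.688 1.355
vertex 0.586 -1.741 1.728
vertex 1.18 -1.038 1.749
endloop
endfacet
facet normal 0.946 0.205 0.253
outer loop
vertex 1.426 -1.688 1.355
vertex 1.18 -1.038 1.749
vertex 1.134 -2.239 2.892
endloop
endfacet

endsolid


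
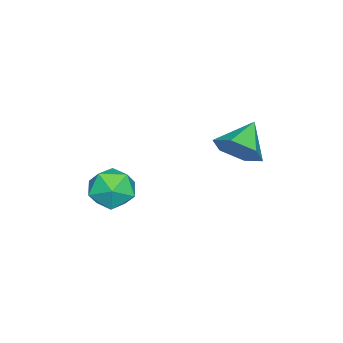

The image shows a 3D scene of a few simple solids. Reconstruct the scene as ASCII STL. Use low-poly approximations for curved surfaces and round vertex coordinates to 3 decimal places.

solid 
facet normal -0.999 -0.024 0.045
outer loop
vertex -0.591 -0.968 1.469
vertex -0.589 -1.813 1.066
vertex -0.549 -1.739 1.998
endloop
endfacet
facet normal -0.729 0.360 0.582
outer loop
vertex -0.591 -0.968 1.469
vertex -0.549 -1.739 1.998
vertex -0.017 -0.999 2.207
endloop
endfacet
facet normal -0.341 0.890 0.303
outer loop
vertex -0.591 -0.968 1.469
vertex -0.017 -0.999 2.207
vertex 0.273 -0.615 1.405
endloop
endfacet
facet normal -0.371 0.834 -0.409
outer loop
vertex -0.591 -0.968 1.469
vertex 0.273 -0.615 1.405
vertex -0.08 -1.118 0.699
endloop
endfacet
facet normal -0.777 0.269 -0.568
outer loop
vertex -0.591 -0.968 1.469
vertex -0.08 -1.118 0.699
vertex -0.589 -1.813 1.066
endloop
endfacet
facet normal -0.291 -0.061 0.955
outer loop
vertex -0.017 -0.999 2.207
vertex -0.549 -1.739 1.998
vertex 0.34 -1.862 2.261
endloop
endfacet
facet normal -0.726 -0.682 0.085
outer loop
vertex -0.549 -1.739 1.998
vertex -0.589 -1.813 1.066
vertex -0.013 -2.365 1.555
endloop
endfacet
facet normal -0.368 -0.209 -0.906
outer loop
vertex -0.589 -1.813 1.066
vertex -0.08 -1.118 0.699
vertex 0.277 -1.981 0.753
endloop
endfacet
facet normal 0.289 0.705 -0.647
outer loop
vertex -0.08 -1.118 0.699
vertex 0.273 -0.615 1.405
vertex 0.809 -1.241 0.962
endloop
endfacet
facet normal 0.336 0.796 0.503
outer loop
vertex 0.273 -0.615 1.405
vertex -0.017 -0.999 2.207
vertex 0.849 -1.167 1.894
endloop
endfacet
facet normal 0.371 -0.834 0.409
outer loop
vertex 0.851 -2.012 1.491
vertex 0.34 -1.862 2.261
vertex -0.013 -2.365 1.555
endloop
endfacet
facet normal 0.341 -0.890 -0.303
outer loop
vertex 0.851 -2.012 1.491
vertex -0.013 -2.365 1.555
vertex 0.277 -1.981 0.753
endloop
endfacet
facet normal 0.729 -0.360 -0.582
outer loop
vertex 0.851 -2.012 1.491
vertex 0.277 -1.981 0.753
vertex 0.809 -1.241 0.962
endloop
endfacet
facet normal 0.999 0.024 -0.045
outer loop
vertex 0.851 -2.012 1.491
vertex 0.809 -1.241 0.962
vertex 0.849 -1.167 1.894
endloop
endfacet
facet normal 0.777 -0.269 0.568
outer loop
vertex 0.851 -2.012 1.491
vertex 0.849 -1.167 1.894
vertex 0.34 -1.862 2.261
endloop
endfacet
facet normal -0.289 -0.705 0.647
outer loop
vertex -0.013 -2.365 1.555
vertex 0.34 -1.862 2.261
vertex -0.549 -1.739 1.998
endloop
endfacet
facet normal -0.336 -0.796 -0.503
outer loop
vertex 0.277 -1.981 0.753
vertex -0.013 -2.365 1.555
vertex -0.589 -1.813 1.066
endloop
endfacet
facet normal 0.291 0.061 -0.955
outer loop
vertex 0.809 -1.241 0.962
vertex 0.277 -1.981 0.753
vertex -0.08 -1.118 0.699
endloop
endfacet
facet normal 0.726 0.682 -0.085
outer loop
vertex 0.849 -1.167 1.894
vertex 0.809 -1.241 0.962
vertex 0.273 -0.615 1.405
endloop
endfacet
facet normal 0.368 0.209 0.906
outer loop
vertex 0.34 -1.862 2.261
vertex 0.849 -1.167 1.894
vertex -0.017 -0.999 2.207
endloop
endfacet
facet normal 0.833 -0.126 -0.538
outer loop
vertex -0.955 2.241 4.044
vertex -1.445 2.313 3.268
vertex -1.082 3.065 3.654
endloop
endfacet
facet normal 0.047 0.433 0.900
outer loop
vertex -0.955 2.241 4.044
vertex -1.082 3.065 3.654
vertex -2.595 2.487 4.012
endloop
endfacet
facet normal 0.833 -0.126 -0.538
outer loop
vertex -1.082 3.065 3.654
vertex -1.445 2.313 3.268
vertex -1.572 3.137 2.879
endloop
endfacet
facet normal -0.288 0.920 0.268
outer loop
vertex -1.082 3.065 3.654
vertex -1.572 3.137 2.879
vertex -2.595 2.487 4.012
endloop
endfacet
facet normal 0.833 -0.126 -0.538
outer loop
vertex -1.572 3.137 2.879
vertex -1.445 2.313 3.268
vertex -1.935 2.385 2.493
endloop
endfacet
facet normal -0.752 0.550 -0.364
outer loop
vertex -1.572 3.137 2.879
vertex -1.935 2.385 2.493
vertex -2.595 2.487 4.012
endloop
endfacet
facet normal 0.833 -0.127 -0.538
outer loop
vertex -1.935 2.385 2.493
vertex -1.445 2.313 3.268
vertex -1.809 1.561 2.882
endloop
endfacet
facet normal -0.881 -0.306 -0.362
outer loop
vertex -1.935 2.385 2.493
vertex -1.809 1.561 2.882
vertex -2.595 2.487 4.012
endloop
endfacet
facet normal 0.833 -0.127 -0.538
outer loop
vertex -1.809 1.561 2.882
vertex -1.445 2.313 3.268
vertex -1.319 1.489 3.658
endloop
endfacet
facet normal -0.545 -0.793 0.271
outer loop
vertex -1.809 1.561 2.882
vertex -1.319 1.489 3.658
vertex -2.595 2.487 4.012
endloop
endfacet
facet normal 0.833 -0.127 -0.538
outer loop
vertex -1.319 1.489 3.658
vertex -1.445 2.313 3.268
vertex -0.955 2.241 4.044
endloop
endfacet
facet normal -0.081 -0.424 0.902
outer loop
vertex -1.319 1.489 3.658
vertex -0.955 2.241 4.044
vertex -2.595 2.487 4.012
endloop
endfacet

endsolid


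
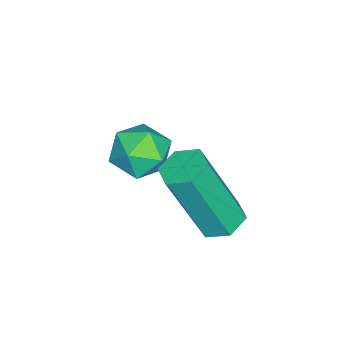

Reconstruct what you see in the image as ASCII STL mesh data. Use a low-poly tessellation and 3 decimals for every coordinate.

solid 
facet normal -0.656 0.343 0.673
outer loop
vertex -1.847 0.547 1.706
vertex -2.04 -0.194 1.896
vertex -1.456 0.171 2.279
endloop
endfacet
facet normal -0.109 0.795 0.596
outer loop
vertex -1.847 0.547 1.706
vertex -1.456 0.171 2.279
vertex -1.063 0.615 1.759
endloop
endfacet
facet normal -0.080 0.993 -0.089
outer loop
vertex -1.847 0.547 1.706
vertex -1.063 0.615 1.759
vertex -1.404 0.524 1.054
endloop
endfacet
facet normal -0.609 0.662 -0.437
outer loop
vertex -1.847 0.547 1.706
vertex -1.404 0.524 1.054
vertex -2.008 0.024 1.139
endloop
endfacet
facet normal -0.965 0.260 0.034
outer loop
vertex -1.847 0.547 1.706
vertex -2.008 0.024 1.139
vertex -2.04 -0.194 1.896
endloop
endfacet
facet normal 0.492 0.443 0.750
outer loop
vertex -1.063 0.615 1.759
vertex -1.456 0.171 2.279
vertex -0.772 -0.084 1.981
endloop
endfacet
facet normal -0.393 -0.288 0.873
outer loop
vertex -1.456 0.171 2.279
vertex -2.04 -0.194 1.896
vertex -1.376 -0.584 2.066
endloop
endfacet
facet normal -0.892 -0.422 -0.159
outer loop
vertex -2.04 -0.194 1.896
vertex -2.008 0.024 1.139
vertex -1.717 -0.675 1.361
endloop
endfacet
facet normal -0.317 0.226 -0.921
outer loop
vertex -2.008 0.024 1.139
vertex -1.404 0.524 1.054
vertex -1.324 -0.231 0.841
endloop
endfacet
facet normal 0.539 0.762 -0.359
outer loop
vertex -1.404 0.524 1.054
vertex -1.063 0.615 1.759
vertex -0.74 0.134 1.224
endloop
endfacet
facet normal 0.609 -0.662 0.437
outer loop
vertex -0.933 -0.607 1.414
vertex -0.772 -0.084 1.981
vertex -1.376 -0.584 2.066
endloop
endfacet
facet normal 0.080 -0.993 0.089
outer loop
vertex -0.933 -0.607 1.414
vertex -1.376 -0.584 2.066
vertex -1.717 -0.675 1.361
endloop
endfacet
facet normal 0.109 -0.795 -0.596
outer loop
vertex -0.933 -0.607 1.414
vertex -1.717 -0.675 1.361
vertex -1.324 -0.231 0.841
endloop
endfacet
facet normal 0.656 -0.343 -0.673
outer loop
vertex -0.933 -0.607 1.414
vertex -1.324 -0.231 0.841
vertex -0.74 0.134 1.224
endloop
endfacet
facet normal 0.965 -0.260 -0.034
outer loop
vertex -0.933 -0.607 1.414
vertex -0.74 0.134 1.224
vertex -0.772 -0.084 1.981
endloop
endfacet
facet normal 0.317 -0.226 0.921
outer loop
vertex -1.376 -0.584 2.066
vertex -0.772 -0.084 1.981
vertex -1.456 0.171 2.279
endloop
endfacet
facet normal -0.539 -0.762 0.359
outer loop
vertex -1.717 -0.675 1.361
vertex -1.376 -0.584 2.066
vertex -2.04 -0.194 1.896
endloop
endfacet
facet normal -0.492 -0.443 -0.750
outer loop
vertex -1.324 -0.231 0.841
vertex -1.717 -0.675 1.361
vertex -2.008 0.024 1.139
endloop
endfacet
facet normal 0.393 0.288 -0.873
outer loop
vertex -0.74 0.134 1.224
vertex -1.324 -0.231 0.841
vertex -1.404 0.524 1.054
endloop
endfacet
facet normal 0.892 0.422 0.159
outer loop
vertex -0.772 -0.084 1.981
vertex -0.74 0.134 1.224
vertex -1.063 0.615 1.759
endloop
endfacet
facet normal -0.158 0.351 -0.923
outer loop
vertex 0.57 2.748 1.502
vertex 0.109 2.401 1.449
vertex 0.046 2.936 1.663
endloop
endfacet
facet normal 0.397 0.878 0.266
outer loop
vertex 0.57 2.748 1.502
vertex 0.046 2.936 1.663
vertex 0.913 1.986 3.505
endloop
endfacet
facet normal 0.396 0.879 0.267
outer loop
vertex 0.913 1.986 3.505
vertex 0.046 2.936 1.663
vertex 0.388 2.174 3.666
endloop
endfacet
facet normal 0.157 -0.352 0.923
outer loop
vertex 0.913 1.986 3.505
vertex 0.388 2.174 3.666
vertex 0.451 1.639 3.451
endloop
endfacet
facet normal -0.158 0.351 -0.923
outer loop
vertex 0.046 2.936 1.663
vertex 0.109 2.401 1.449
vertex -0.416 2.589 1.61
endloop
endfacet
facet normal -0.584 0.721 0.374
outer loop
vertex 0.046 2.936 1.663
vertex -0.416 2.589 1.61
vertex 0.388 2.174 3.666
endloop
endfacet
facet normal -0.585 0.720 0.374
outer loop
vertex 0.388 2.174 3.666
vertex -0.416 2.589 1.61
vertex -0.073 1.827 3.613
endloop
endfacet
facet normal 0.159 -0.352 0.922
outer loop
vertex 0.388 2.174 3.666
vertex -0.073 1.827 3.613
vertex 0.451 1.639 3.451
endloop
endfacet
facet normal -0.157 0.352 -0.923
outer loop
vertex -0.416 2.589 1.61
vertex 0.109 2.401 1.449
vertex -0.353 2.054 1.395
endloop
endfacet
facet normal -0.981 -0.159 0.108
outer loop
vertex -0.416 2.589 1.61
vertex -0.353 2.054 1.395
vertex -0.073 1.827 3.613
endloop
endfacet
facet normal -0.981 -0.159 0.108
outer loop
vertex -0.073 1.827 3.613
vertex -0.353 2.054 1.395
vertex -0.01 1.292 3.398
endloop
endfacet
facet normal 0.159 -0.352 0.922
outer loop
vertex -0.073 1.827 3.613
vertex -0.01 1.292 3.398
vertex 0.451 1.639 3.451
endloop
endfacet
facet normal -0.157 0.352 -0.923
outer loop
vertex -0.353 2.054 1.395
vertex 0.109 2.401 1.449
vertex 0.172 1.866 1.234
endloop
endfacet
facet normal -0.396 -0.879 -0.266
outer loop
vertex -0.353 2.054 1.395
vertex 0.172 1.866 1.234
vertex -0.01 1.292 3.398
endloop
endfacet
facet normal -0.397 -0.878 -0.266
outer loop
vertex -0.01 1.292 3.398
vertex 0.172 1.866 1.234
vertex 0.514 1.104 3.237
endloop
endfacet
facet normal 0.158 -0.351 0.923
outer loop
vertex -0.01 1.292 3.398
vertex 0.514 1.104 3.237
vertex 0.451 1.639 3.451
endloop
endfacet
facet normal -0.159 0.352 -0.922
outer loop
vertex 0.172 1.866 1.234
vertex 0.109 2.401 1.449
vertex 0.633 2.213 1.287
endloop
endfacet
facet normal 0.585 -0.720 -0.374
outer loop
vertex 0.172 1.866 1.234
vertex 0.633 2.213 1.287
vertex 0.514 1.104 3.237
endloop
endfacet
facet normal 0.584 -0.720 -0.374
outer loop
vertex 0.514 1.104 3.237
vertex 0.633 2.213 1.287
vertex 0.976 1.451 3.29
endloop
endfacet
facet normal 0.158 -0.351 0.923
outer loop
vertex 0.514 1.104 3.237
vertex 0.976 1.451 3.29
vertex 0.451 1.639 3.451
endloop
endfacet
facet normal -0.159 0.352 -0.922
outer loop
vertex 0.633 2.213 1.287
vertex 0.109 2.401 1.449
vertex 0.57 2.748 1.502
endloop
endfacet
facet normal 0.981 0.159 -0.108
outer loop
vertex 0.633 2.213 1.287
vertex 0.57 2.748 1.502
vertex 0.976 1.451 3.29
endloop
endfacet
facet normal 0.981 0.159 -0.108
outer loop
vertex 0.976 1.451 3.29
vertex 0.57 2.748 1.502
vertex 0.913 1.986 3.505
endloop
endfacet
facet normal 0.157 -0.352 0.923
outer loop
vertex 0.976 1.451 3.29
vertex 0.913 1.986 3.505
vertex 0.451 1.639 3.451
endloop
endfacet

endsolid


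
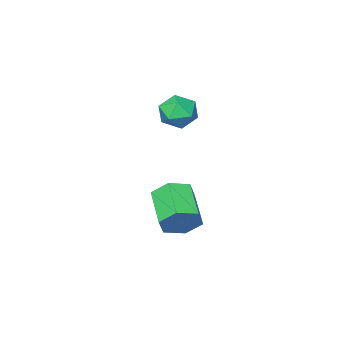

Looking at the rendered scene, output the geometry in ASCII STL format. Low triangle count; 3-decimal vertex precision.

solid 
facet normal 0.382 0.829 -0.408
outer loop
vertex 2.512 0.985 -3.691
vertex 2.05 1.487 -3.104
vertex 2.88 1.205 -2.9
endloop
endfacet
facet normal 0.828 -0.504 -0.245
outer loop
vertex 2.512 0.985 -3.691
vertex 2.88 1.205 -2.9
vertex 1.831 -0.49 -2.963
endloop
endfacet
facet normal 0.828 -0.503 -0.246
outer loop
vertex 1.831 -0.49 -2.963
vertex 2.88 1.205 -2.9
vertex 2.2 -0.269 -2.172
endloop
endfacet
facet normal -0.382 -0.828 0.410
outer loop
vertex 1.831 -0.49 -2.963
vertex 2.2 -0.269 -2.172
vertex 1.37 0.013 -2.376
endloop
endfacet
facet normal 0.382 0.828 -0.410
outer loop
vertex 2.88 1.205 -2.9
vertex 2.05 1.487 -3.104
vertex 2.419 1.708 -2.313
endloop
endfacet
facet normal 0.769 -0.040 0.638
outer loop
vertex 2.88 1.205 -2.9
vertex 2.419 1.708 -2.313
vertex 2.2 -0.269 -2.172
endloop
endfacet
facet normal 0.768 -0.040 0.639
outer loop
vertex 2.2 -0.269 -2.172
vertex 2.419 1.708 -2.313
vertex 1.738 0.233 -1.585
endloop
endfacet
facet normal -0.382 -0.829 0.408
outer loop
vertex 2.2 -0.269 -2.172
vertex 1.738 0.233 -1.585
vertex 1.37 0.013 -2.376
endloop
endfacet
facet normal 0.382 0.828 -0.410
outer loop
vertex 2.419 1.708 -2.313
vertex 2.05 1.487 -3.104
vertex 1.589 1.99 -2.517
endloop
endfacet
facet normal -0.060 0.464 0.884
outer loop
vertex 2.419 1.708 -2.313
vertex 1.589 1.99 -2.517
vertex 1.738 0.233 -1.585
endloop
endfacet
facet normal -0.060 0.464 0.884
outer loop
vertex 1.738 0.233 -1.585
vertex 1.589 1.99 -2.517
vertex 0.908 0.515 -1.789
endloop
endfacet
facet normal -0.382 -0.829 0.408
outer loop
vertex 1.738 0.233 -1.585
vertex 0.908 0.515 -1.789
vertex 1.37 0.013 -2.376
endloop
endfacet
facet normal 0.382 0.828 -0.410
outer loop
vertex 1.589 1.99 -2.517
vertex 2.05 1.487 -3.104
vertex 1.22 1.769 -3.308
endloop
endfacet
facet normal -0.828 0.504 0.246
outer loop
vertex 1.589 1.99 -2.517
vertex 1.22 1.769 -3.308
vertex 0.908 0.515 -1.789
endloop
endfacet
facet normal -0.828 0.503 0.245
outer loop
vertex 0.908 0.515 -1.789
vertex 1.22 1.769 -3.308
vertex 0.54 0.295 -2.58
endloop
endfacet
facet normal -0.382 -0.829 0.408
outer loop
vertex 0.908 0.515 -1.789
vertex 0.54 0.295 -2.58
vertex 1.37 0.013 -2.376
endloop
endfacet
facet normal 0.382 0.829 -0.408
outer loop
vertex 1.22 1.769 -3.308
vertex 2.05 1.487 -3.104
vertex 1.682 1.267 -3.895
endloop
endfacet
facet normal -0.769 0.039 -0.639
outer loop
vertex 1.22 1.769 -3.308
vertex 1.682 1.267 -3.895
vertex 0.54 0.295 -2.58
endloop
endfacet
facet normal -0.769 0.040 -0.638
outer loop
vertex 0.54 0.295 -2.58
vertex 1.682 1.267 -3.895
vertex 1.001 -0.208 -3.167
endloop
endfacet
facet normal -0.382 -0.828 0.410
outer loop
vertex 0.54 0.295 -2.58
vertex 1.001 -0.208 -3.167
vertex 1.37 0.013 -2.376
endloop
endfacet
facet normal 0.382 0.829 -0.408
outer loop
vertex 1.682 1.267 -3.895
vertex 2.05 1.487 -3.104
vertex 2.512 0.985 -3.691
endloop
endfacet
facet normal 0.060 -0.464 -0.884
outer loop
vertex 1.682 1.267 -3.895
vertex 2.512 0.985 -3.691
vertex 1.001 -0.208 -3.167
endloop
endfacet
facet normal 0.060 -0.464 -0.884
outer loop
vertex 1.001 -0.208 -3.167
vertex 2.512 0.985 -3.691
vertex 1.831 -0.49 -2.963
endloop
endfacet
facet normal -0.382 -0.828 0.410
outer loop
vertex 1.001 -0.208 -3.167
vertex 1.831 -0.49 -2.963
vertex 1.37 0.013 -2.376
endloop
endfacet
facet normal -0.628 0.768 0.122
outer loop
vertex 0.171 0.003 1.432
vertex 0.252 -0.068 2.298
vertex 0.795 0.447 1.85
endloop
endfacet
facet normal -0.264 0.831 -0.489
outer loop
vertex 0.171 0.003 1.432
vertex 0.795 0.447 1.85
vertex 0.972 0.056 1.09
endloop
endfacet
facet normal -0.394 0.251 -0.884
outer loop
vertex 0.171 0.003 1.432
vertex 0.972 0.056 1.09
vertex 0.537 -0.701 1.069
endloop
endfacet
facet normal -0.839 -0.169 -0.518
outer loop
vertex 0.171 0.003 1.432
vertex 0.537 -0.701 1.069
vertex 0.092 -0.777 1.815
endloop
endfacet
facet normal -0.983 0.151 0.104
outer loop
vertex 0.171 0.003 1.432
vertex 0.092 -0.777 1.815
vertex 0.252 -0.068 2.298
endloop
endfacet
facet normal 0.433 0.839 -0.331
outer loop
vertex 0.972 0.056 1.09
vertex 0.795 0.447 1.85
vertex 1.548 0.017 1.745
endloop
endfacet
facet normal -0.157 0.737 0.657
outer loop
vertex 0.795 0.447 1.85
vertex 0.252 -0.068 2.298
vertex 1.103 -0.059 2.491
endloop
endfacet
facet normal -0.732 -0.263 0.628
outer loop
vertex 0.252 -0.068 2.298
vertex 0.092 -0.777 1.815
vertex 0.668 -0.816 2.47
endloop
endfacet
facet normal -0.498 -0.781 -0.377
outer loop
vertex 0.092 -0.777 1.815
vertex 0.537 -0.701 1.069
vertex 0.845 -1.207 1.71
endloop
endfacet
facet normal 0.221 -0.100 -0.970
outer loop
vertex 0.537 -0.701 1.069
vertex 0.972 0.056 1.09
vertex 1.388 -0.692 1.262
endloop
endfacet
facet normal 0.839 0.169 0.518
outer loop
vertex 1.469 -0.763 2.128
vertex 1.548 0.017 1.745
vertex 1.103 -0.059 2.491
endloop
endfacet
facet normal 0.394 -0.251 0.884
outer loop
vertex 1.469 -0.763 2.128
vertex 1.103 -0.059 2.491
vertex 0.668 -0.816 2.47
endloop
endfacet
facet normal 0.264 -0.831 0.489
outer loop
vertex 1.469 -0.763 2.128
vertex 0.668 -0.816 2.47
vertex 0.845 -1.207 1.71
endloop
endfacet
facet normal 0.628 -0.768 -0.122
outer loop
vertex 1.469 -0.763 2.128
vertex 0.845 -1.207 1.71
vertex 1.388 -0.692 1.262
endloop
endfacet
facet normal 0.983 -0.151 -0.104
outer loop
vertex 1.469 -0.763 2.128
vertex 1.388 -0.692 1.262
vertex 1.548 0.017 1.745
endloop
endfacet
facet normal 0.498 0.781 0.377
outer loop
vertex 1.103 -0.059 2.491
vertex 1.548 0.017 1.745
vertex 0.795 0.447 1.85
endloop
endfacet
facet normal -0.221 0.100 0.970
outer loop
vertex 0.668 -0.816 2.47
vertex 1.103 -0.059 2.491
vertex 0.252 -0.068 2.298
endloop
endfacet
facet normal -0.433 -0.839 0.331
outer loop
vertex 0.845 -1.207 1.71
vertex 0.668 -0.816 2.47
vertex 0.092 -0.777 1.815
endloop
endfacet
facet normal 0.157 -0.737 -0.657
outer loop
vertex 1.388 -0.692 1.262
vertex 0.845 -1.207 1.71
vertex 0.537 -0.701 1.069
endloop
endfacet
facet normal 0.732 0.263 -0.628
outer loop
vertex 1.548 0.017 1.745
vertex 1.388 -0.692 1.262
vertex 0.972 0.056 1.09
endloop
endfacet

endsolid


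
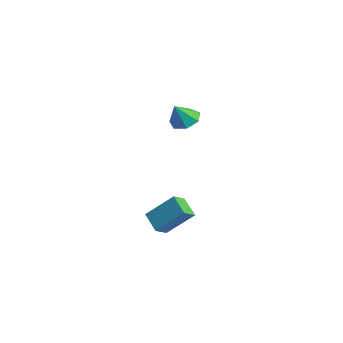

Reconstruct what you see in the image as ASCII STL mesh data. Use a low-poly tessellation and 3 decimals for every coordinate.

solid 
facet normal -0.385 -0.621 -0.683
outer loop
vertex 3.125 -4.088 -4.096
vertex 2.704 -3.362 -4.519
vertex 4.199 -3.912 -4.861
endloop
endfacet
facet normal 0.447 -0.773 0.450
outer loop
vertex 4.976 -2.658 -3.481
vertex 3.125 -4.088 -4.096
vertex 4.199 -3.912 -4.861
endloop
endfacet
facet normal -0.385 -0.621 -0.683
outer loop
vertex 4.199 -3.912 -4.861
vertex 2.704 -3.362 -4.519
vertex 3.778 -3.186 -5.284
endloop
endfacet
facet normal 0.807 0.133 -0.575
outer loop
vertex 3.778 -3.186 -5.284
vertex 4.976 -2.658 -3.481
vertex 4.199 -3.912 -4.861
endloop
endfacet
facet normal -0.807 -0.133 0.575
outer loop
vertex 3.125 -4.088 -4.096
vertex 3.481 -2.108 -3.139
vertex 2.704 -3.362 -4.519
endloop
endfacet
facet normal 0.447 -0.773 0.450
outer loop
vertex 3.902 -2.834 -2.716
vertex 3.125 -4.088 -4.096
vertex 4.976 -2.658 -3.481
endloop
endfacet
facet normal -0.807 -0.133 0.575
outer loop
vertex 3.902 -2.834 -2.716
vertex 3.481 -2.108 -3.139
vertex 3.125 -4.088 -4.096
endloop
endfacet
facet normal -0.447 0.773 -0.450
outer loop
vertex 2.704 -3.362 -4.519
vertex 3.481 -2.108 -3.139
vertex 3.778 -3.186 -5.284
endloop
endfacet
facet normal 0.807 0.133 -0.575
outer loop
vertex 4.555 -1.932 -3.904
vertex 4.976 -2.658 -3.481
vertex 3.778 -3.186 -5.284
endloop
endfacet
facet normal -0.447 0.773 -0.450
outer loop
vertex 3.778 -3.186 -5.284
vertex 3.481 -2.108 -3.139
vertex 4.555 -1.932 -3.904
endloop
endfacet
facet normal 0.385 0.621 0.683
outer loop
vertex 4.555 -1.932 -3.904
vertex 3.902 -2.834 -2.716
vertex 4.976 -2.658 -3.481
endloop
endfacet
facet normal 0.385 0.621 0.683
outer loop
vertex 3.481 -2.108 -3.139
vertex 3.902 -2.834 -2.716
vertex 4.555 -1.932 -3.904
endloop
endfacet
facet normal -0.270 0.523 -0.809
outer loop
vertex -2.105 0.761 0.122
vertex -2.906 0.289 0.084
vertex -2.721 1.081 0.534
endloop
endfacet
facet normal 0.643 0.392 0.657
outer loop
vertex -2.105 0.761 0.122
vertex -2.721 1.081 0.534
vertex -2.514 -0.469 1.256
endloop
endfacet
facet normal -0.271 0.523 -0.808
outer loop
vertex -2.721 1.081 0.534
vertex -2.906 0.289 0.084
vertex -3.475 0.805 0.608
endloop
endfacet
facet normal -0.063 0.415 0.908
outer loop
vertex -2.721 1.081 0.534
vertex -3.475 0.805 0.608
vertex -2.514 -0.469 1.256
endloop
endfacet
facet normal -0.270 0.524 -0.808
outer loop
vertex -3.475 0.805 0.608
vertex -2.906 0.289 0.084
vertex -3.801 0.14 0.286
endloop
endfacet
facet normal -0.622 -0.073 0.780
outer loop
vertex -3.475 0.805 0.608
vertex -3.801 0.14 0.286
vertex -2.514 -0.469 1.256
endloop
endfacet
facet normal -0.270 0.522 -0.809
outer loop
vertex -3.801 0.14 0.286
vertex -2.906 0.289 0.084
vertex -3.453 -0.413 -0.187
endloop
endfacet
facet normal -0.610 -0.700 0.370
outer loop
vertex -3.801 0.14 0.286
vertex -3.453 -0.413 -0.187
vertex -2.514 -0.469 1.256
endloop
endfacet
facet normal -0.270 0.523 -0.808
outer loop
vertex -3.453 -0.413 -0.187
vertex -2.906 0.289 0.084
vertex -2.692 -0.437 -0.457
endloop
endfacet
facet normal -0.037 -0.999 -0.015
outer loop
vertex -3.453 -0.413 -0.187
vertex -2.692 -0.437 -0.457
vertex -2.514 -0.469 1.256
endloop
endfacet
facet normal -0.270 0.523 -0.808
outer loop
vertex -2.692 -0.437 -0.457
vertex -2.906 0.289 0.084
vertex -2.093 0.086 -0.319
endloop
endfacet
facet normal 0.666 -0.741 -0.083
outer loop
vertex -2.692 -0.437 -0.457
vertex -2.093 0.086 -0.319
vertex -2.514 -0.469 1.256
endloop
endfacet
facet normal -0.270 0.523 -0.808
outer loop
vertex -2.093 0.086 -0.319
vertex -2.906 0.289 0.084
vertex -2.105 0.761 0.122
endloop
endfacet
facet normal 0.969 -0.124 0.215
outer loop
vertex -2.093 0.086 -0.319
vertex -2.105 0.761 0.122
vertex -2.514 -0.469 1.256
endloop
endfacet

endsolid


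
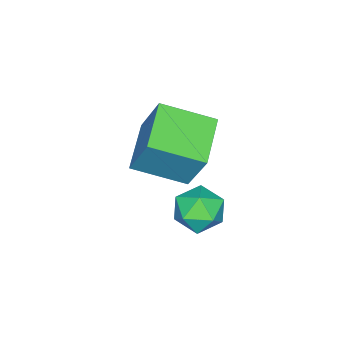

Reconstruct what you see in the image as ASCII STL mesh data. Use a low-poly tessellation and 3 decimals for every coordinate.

solid 
facet normal -0.143 0.987 0.077
outer loop
vertex -3.524 3.868 -1.145
vertex -3.781 3.76 -0.24
vertex -2.873 3.909 -0.459
endloop
endfacet
facet normal 0.367 0.840 -0.399
outer loop
vertex -3.524 3.868 -1.145
vertex -2.873 3.909 -0.459
vertex -2.685 3.445 -1.263
endloop
endfacet
facet normal 0.085 0.420 -0.903
outer loop
vertex -3.524 3.868 -1.145
vertex -2.685 3.445 -1.263
vertex -3.478 3.01 -1.54
endloop
endfacet
facet normal -0.600 0.308 -0.738
outer loop
vertex -3.524 3.868 -1.145
vertex -3.478 3.01 -1.54
vertex -4.155 3.204 -0.909
endloop
endfacet
facet normal -0.742 0.658 -0.132
outer loop
vertex -3.524 3.868 -1.145
vertex -4.155 3.204 -0.909
vertex -3.781 3.76 -0.24
endloop
endfacet
facet normal 0.880 0.471 -0.066
outer loop
vertex -2.685 3.445 -1.263
vertex -2.873 3.909 -0.459
vertex -2.425 3.076 -0.431
endloop
endfacet
facet normal 0.054 0.707 0.705
outer loop
vertex -2.873 3.909 -0.459
vertex -3.781 3.76 -0.24
vertex -3.102 3.27 0.2
endloop
endfacet
facet normal -0.914 0.177 0.364
outer loop
vertex -3.781 3.76 -0.24
vertex -4.155 3.204 -0.909
vertex -3.895 2.835 -0.077
endloop
endfacet
facet normal -0.685 -0.389 -0.616
outer loop
vertex -4.155 3.204 -0.909
vertex -3.478 3.01 -1.54
vertex -3.707 2.371 -0.881
endloop
endfacet
facet normal 0.422 -0.208 -0.882
outer loop
vertex -3.478 3.01 -1.54
vertex -2.685 3.445 -1.263
vertex -2.799 2.52 -1.1
endloop
endfacet
facet normal 0.600 -0.308 0.738
outer loop
vertex -3.056 2.412 -0.195
vertex -2.425 3.076 -0.431
vertex -3.102 3.27 0.2
endloop
endfacet
facet normal -0.085 -0.420 0.903
outer loop
vertex -3.056 2.412 -0.195
vertex -3.102 3.27 0.2
vertex -3.895 2.835 -0.077
endloop
endfacet
facet normal -0.367 -0.840 0.399
outer loop
vertex -3.056 2.412 -0.195
vertex -3.895 2.835 -0.077
vertex -3.707 2.371 -0.881
endloop
endfacet
facet normal 0.143 -0.987 -0.077
outer loop
vertex -3.056 2.412 -0.195
vertex -3.707 2.371 -0.881
vertex -2.799 2.52 -1.1
endloop
endfacet
facet normal 0.742 -0.658 0.132
outer loop
vertex -3.056 2.412 -0.195
vertex -2.799 2.52 -1.1
vertex -2.425 3.076 -0.431
endloop
endfacet
facet normal 0.685 0.389 0.616
outer loop
vertex -3.102 3.27 0.2
vertex -2.425 3.076 -0.431
vertex -2.873 3.909 -0.459
endloop
endfacet
facet normal -0.422 0.208 0.882
outer loop
vertex -3.895 2.835 -0.077
vertex -3.102 3.27 0.2
vertex -3.781 3.76 -0.24
endloop
endfacet
facet normal -0.880 -0.471 0.066
outer loop
vertex -3.707 2.371 -0.881
vertex -3.895 2.835 -0.077
vertex -4.155 3.204 -0.909
endloop
endfacet
facet normal -0.054 -0.707 -0.705
outer loop
vertex -2.799 2.52 -1.1
vertex -3.707 2.371 -0.881
vertex -3.478 3.01 -1.54
endloop
endfacet
facet normal 0.914 -0.177 -0.364
outer loop
vertex -2.425 3.076 -0.431
vertex -2.799 2.52 -1.1
vertex -2.685 3.445 -1.263
endloop
endfacet
facet normal -0.897 -0.333 0.291
outer loop
vertex -3.593 1.476 3.72
vertex -4.417 3.114 3.058
vertex -3.852 0.633 1.959
endloop
endfacet
facet normal 0.423 -0.840 0.340
outer loop
vertex -2.203 1.246 1.422
vertex -3.593 1.476 3.72
vertex -3.852 0.633 1.959
endloop
endfacet
facet normal -0.896 -0.333 0.292
outer loop
vertex -3.852 0.633 1.959
vertex -4.417 3.114 3.058
vertex -4.677 2.271 1.296
endloop
endfacet
facet normal -0.132 -0.428 -0.894
outer loop
vertex -4.677 2.271 1.296
vertex -2.203 1.246 1.422
vertex -3.852 0.633 1.959
endloop
endfacet
facet normal 0.132 0.428 0.894
outer loop
vertex -3.593 1.476 3.72
vertex -2.768 3.727 2.521
vertex -4.417 3.114 3.058
endloop
endfacet
facet normal 0.423 -0.840 0.340
outer loop
vertex -1.943 2.089 3.184
vertex -3.593 1.476 3.72
vertex -2.203 1.246 1.422
endloop
endfacet
facet normal 0.131 0.428 0.894
outer loop
vertex -1.943 2.089 3.184
vertex -2.768 3.727 2.521
vertex -3.593 1.476 3.72
endloop
endfacet
facet normal -0.423 0.840 -0.340
outer loop
vertex -4.417 3.114 3.058
vertex -2.768 3.727 2.521
vertex -4.677 2.271 1.296
endloop
endfacet
facet normal -0.132 -0.428 -0.894
outer loop
vertex -3.027 2.884 0.76
vertex -2.203 1.246 1.422
vertex -4.677 2.271 1.296
endloop
endfacet
facet normal -0.423 0.840 -0.340
outer loop
vertex -4.677 2.271 1.296
vertex -2.768 3.727 2.521
vertex -3.027 2.884 0.76
endloop
endfacet
facet normal 0.897 0.333 -0.292
outer loop
vertex -3.027 2.884 0.76
vertex -1.943 2.089 3.184
vertex -2.203 1.246 1.422
endloop
endfacet
facet normal 0.897 0.334 -0.292
outer loop
vertex -2.768 3.727 2.521
vertex -1.943 2.089 3.184
vertex -3.027 2.884 0.76
endloop
endfacet

endsolid
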